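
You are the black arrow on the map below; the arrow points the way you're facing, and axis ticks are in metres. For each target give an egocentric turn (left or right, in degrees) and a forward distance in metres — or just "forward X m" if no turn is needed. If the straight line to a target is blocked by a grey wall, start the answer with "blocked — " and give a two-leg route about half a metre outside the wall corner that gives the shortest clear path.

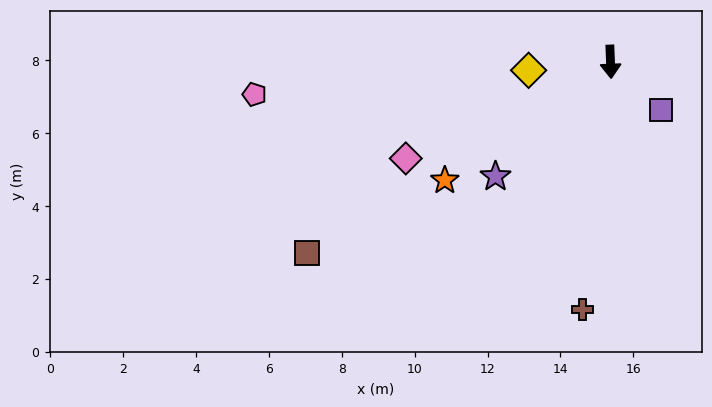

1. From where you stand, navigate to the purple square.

turn left 44°, forward 1.9 m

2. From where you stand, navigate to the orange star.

turn right 57°, forward 5.6 m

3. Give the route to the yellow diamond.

turn right 86°, forward 2.3 m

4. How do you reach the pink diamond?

turn right 67°, forward 6.2 m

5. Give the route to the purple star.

turn right 47°, forward 4.5 m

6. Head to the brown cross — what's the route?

turn right 9°, forward 6.8 m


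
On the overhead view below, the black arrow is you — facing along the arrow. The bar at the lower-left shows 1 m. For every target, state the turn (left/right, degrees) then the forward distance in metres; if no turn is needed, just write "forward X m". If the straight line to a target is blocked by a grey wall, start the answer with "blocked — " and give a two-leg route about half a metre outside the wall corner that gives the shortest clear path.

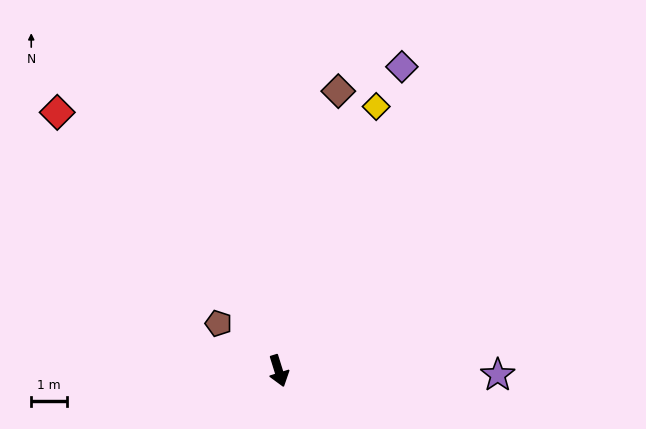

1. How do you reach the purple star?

turn left 72°, forward 6.1 m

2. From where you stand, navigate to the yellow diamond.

turn left 142°, forward 7.9 m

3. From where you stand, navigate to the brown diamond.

turn left 151°, forward 8.0 m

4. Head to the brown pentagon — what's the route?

turn right 146°, forward 2.1 m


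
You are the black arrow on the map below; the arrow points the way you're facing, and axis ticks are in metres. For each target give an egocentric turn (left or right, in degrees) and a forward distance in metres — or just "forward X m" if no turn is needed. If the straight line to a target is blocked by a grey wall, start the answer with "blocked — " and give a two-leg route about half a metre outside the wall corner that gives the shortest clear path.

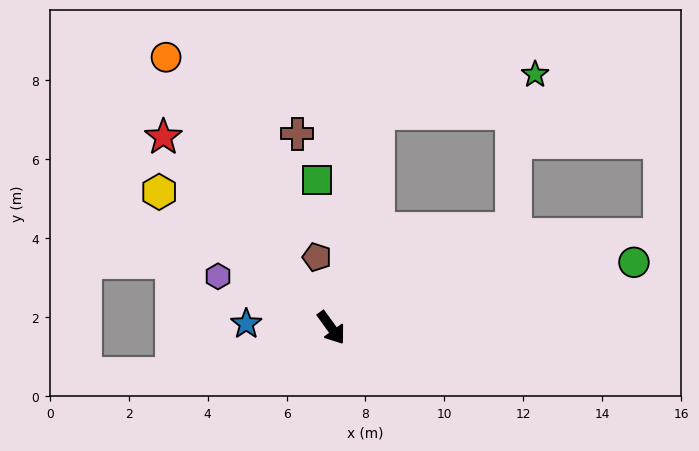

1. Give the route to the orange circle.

turn left 176°, forward 8.0 m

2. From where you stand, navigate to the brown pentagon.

turn left 156°, forward 1.8 m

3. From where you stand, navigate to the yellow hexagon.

turn right 164°, forward 5.6 m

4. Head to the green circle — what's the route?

turn left 66°, forward 7.8 m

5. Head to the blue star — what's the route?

turn right 129°, forward 2.2 m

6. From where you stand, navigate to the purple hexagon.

turn right 150°, forward 3.2 m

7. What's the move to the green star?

blocked — turn left 132°, forward 5.6 m, then turn right 64°, forward 4.1 m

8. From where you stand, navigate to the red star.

turn right 175°, forward 6.4 m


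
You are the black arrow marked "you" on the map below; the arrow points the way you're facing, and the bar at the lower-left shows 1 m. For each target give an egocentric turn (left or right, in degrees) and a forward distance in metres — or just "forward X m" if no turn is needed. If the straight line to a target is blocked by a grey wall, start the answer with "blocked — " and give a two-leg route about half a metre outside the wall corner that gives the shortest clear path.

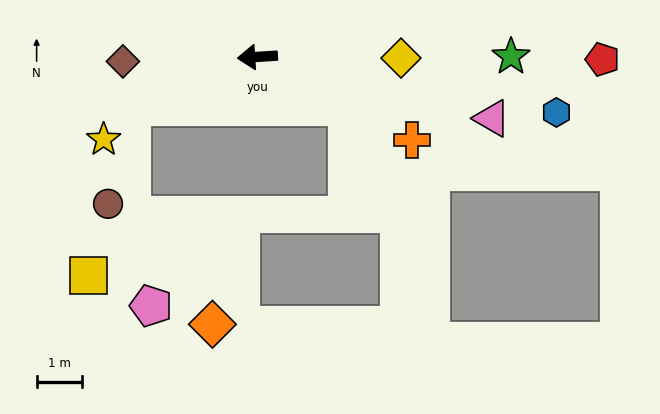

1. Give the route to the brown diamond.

forward 3.0 m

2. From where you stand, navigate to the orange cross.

turn left 148°, forward 3.9 m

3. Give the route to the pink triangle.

turn left 162°, forward 5.4 m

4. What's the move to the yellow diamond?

turn left 176°, forward 3.2 m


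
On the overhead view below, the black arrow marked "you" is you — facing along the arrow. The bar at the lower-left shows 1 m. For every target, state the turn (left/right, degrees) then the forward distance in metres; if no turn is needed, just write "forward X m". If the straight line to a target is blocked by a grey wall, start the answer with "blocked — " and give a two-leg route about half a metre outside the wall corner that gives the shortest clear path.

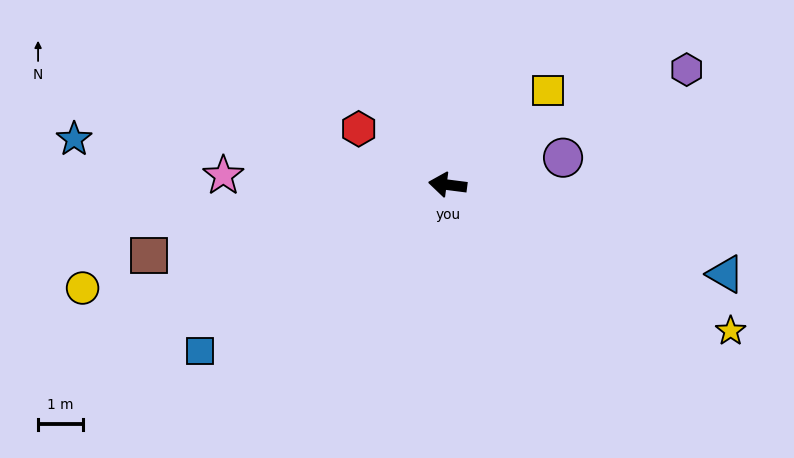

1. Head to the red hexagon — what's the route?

turn right 25°, forward 2.3 m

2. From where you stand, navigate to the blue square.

turn left 41°, forward 6.6 m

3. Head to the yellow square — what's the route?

turn right 130°, forward 3.0 m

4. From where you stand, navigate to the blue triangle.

turn left 169°, forward 6.5 m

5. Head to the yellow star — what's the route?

turn left 160°, forward 7.1 m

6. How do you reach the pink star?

turn left 5°, forward 5.0 m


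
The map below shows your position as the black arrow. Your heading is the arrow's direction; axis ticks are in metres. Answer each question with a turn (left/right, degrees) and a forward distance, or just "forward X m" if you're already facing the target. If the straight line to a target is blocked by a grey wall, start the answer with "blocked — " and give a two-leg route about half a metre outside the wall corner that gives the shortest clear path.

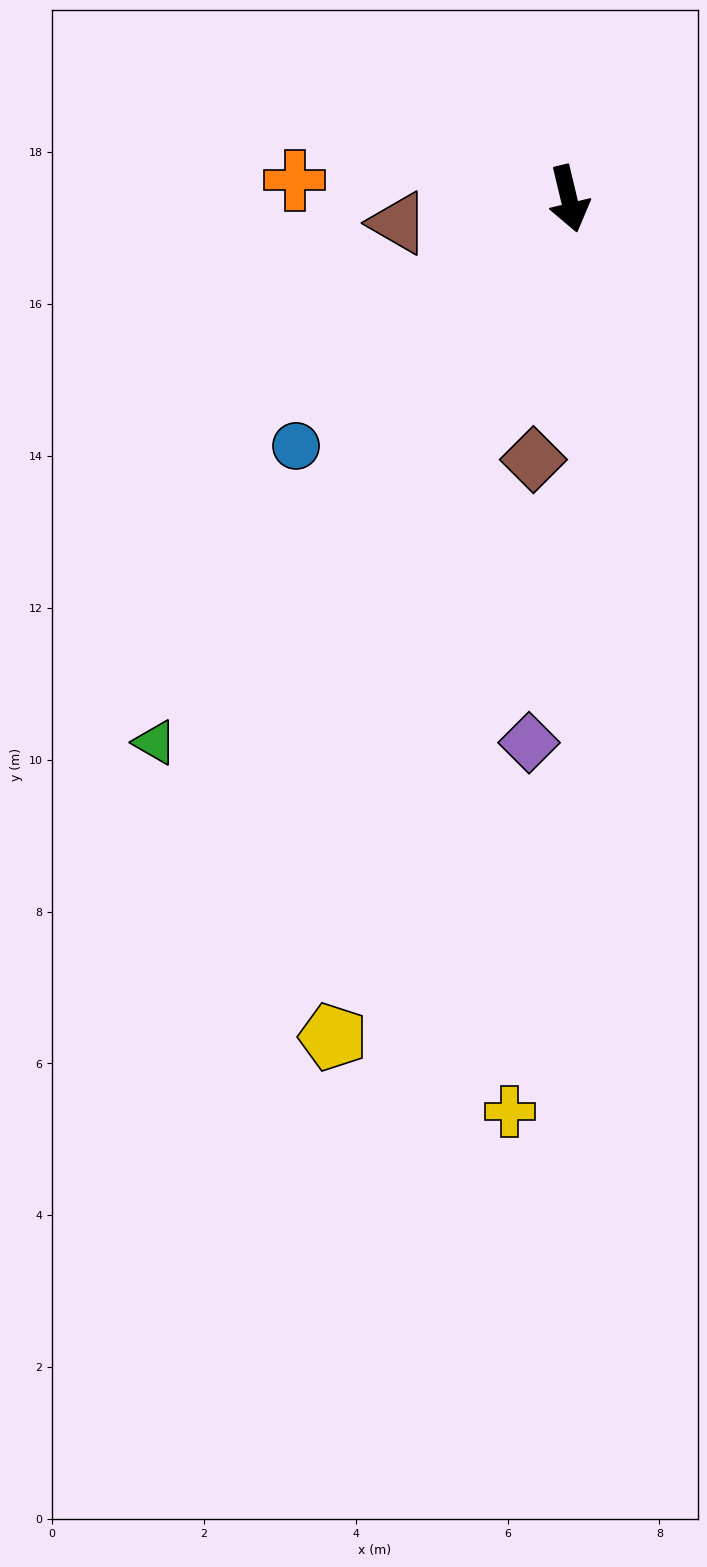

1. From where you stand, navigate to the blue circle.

turn right 61°, forward 4.8 m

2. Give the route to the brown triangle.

turn right 95°, forward 2.3 m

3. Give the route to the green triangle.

turn right 51°, forward 9.0 m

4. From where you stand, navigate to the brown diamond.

turn right 21°, forward 3.5 m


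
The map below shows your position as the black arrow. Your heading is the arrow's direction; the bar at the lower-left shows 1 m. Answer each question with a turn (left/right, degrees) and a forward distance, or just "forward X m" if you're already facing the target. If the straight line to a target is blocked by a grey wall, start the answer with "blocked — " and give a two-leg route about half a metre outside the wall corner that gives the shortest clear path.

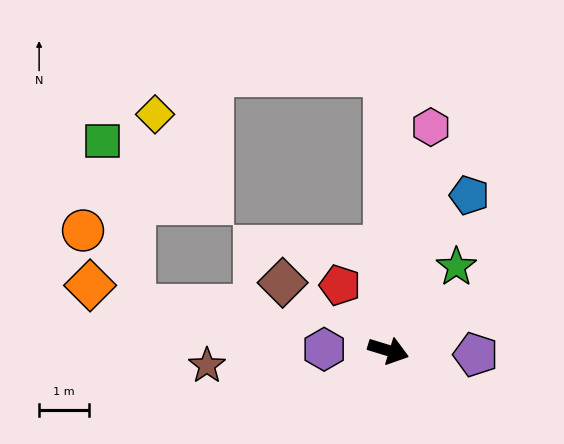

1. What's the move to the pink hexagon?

turn left 96°, forward 4.5 m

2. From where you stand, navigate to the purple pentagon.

turn left 14°, forward 1.7 m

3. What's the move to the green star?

turn left 68°, forward 2.1 m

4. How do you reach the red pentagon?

turn left 144°, forward 1.6 m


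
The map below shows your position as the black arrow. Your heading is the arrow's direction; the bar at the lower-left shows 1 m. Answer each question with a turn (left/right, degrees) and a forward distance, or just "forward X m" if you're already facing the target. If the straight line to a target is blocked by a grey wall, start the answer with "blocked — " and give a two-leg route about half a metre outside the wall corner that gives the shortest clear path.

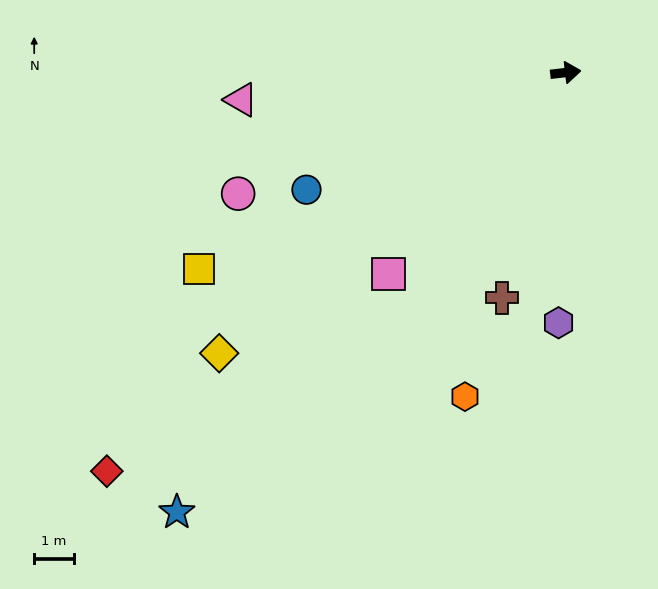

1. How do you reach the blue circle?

turn right 162°, forward 7.2 m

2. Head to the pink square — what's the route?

turn right 138°, forward 6.8 m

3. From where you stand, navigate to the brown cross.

turn right 112°, forward 5.9 m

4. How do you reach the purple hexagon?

turn right 98°, forward 6.3 m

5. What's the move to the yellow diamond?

turn right 148°, forward 11.3 m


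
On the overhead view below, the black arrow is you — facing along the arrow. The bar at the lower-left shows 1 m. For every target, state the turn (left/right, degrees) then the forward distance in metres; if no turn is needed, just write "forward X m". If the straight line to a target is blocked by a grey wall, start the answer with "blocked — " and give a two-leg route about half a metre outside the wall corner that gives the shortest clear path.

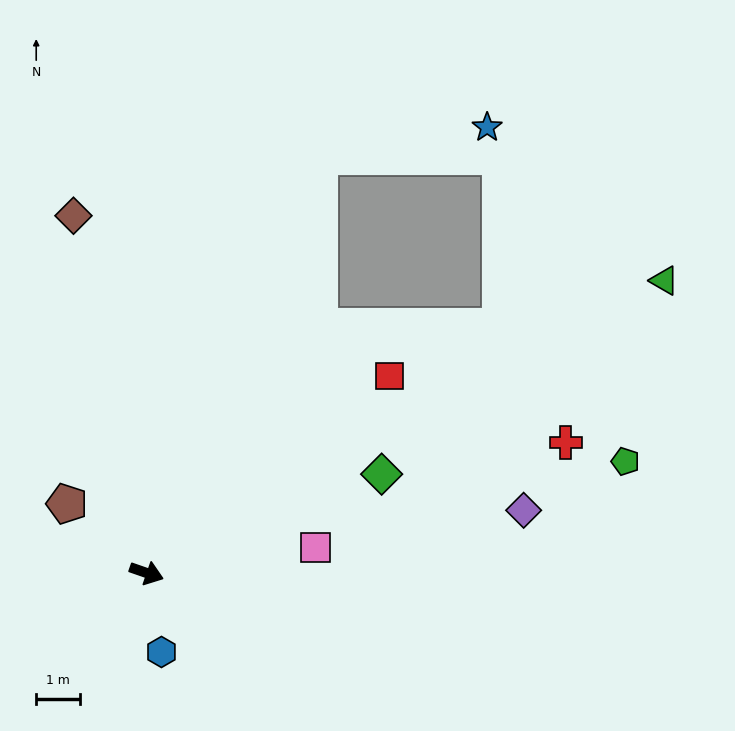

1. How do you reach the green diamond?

turn left 42°, forward 5.8 m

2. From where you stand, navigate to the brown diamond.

turn left 121°, forward 8.3 m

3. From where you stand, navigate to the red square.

turn left 58°, forward 7.1 m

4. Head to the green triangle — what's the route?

turn left 49°, forward 13.5 m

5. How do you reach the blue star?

blocked — turn left 87°, forward 10.3 m, then turn right 58°, forward 3.9 m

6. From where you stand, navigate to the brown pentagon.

turn left 158°, forward 2.4 m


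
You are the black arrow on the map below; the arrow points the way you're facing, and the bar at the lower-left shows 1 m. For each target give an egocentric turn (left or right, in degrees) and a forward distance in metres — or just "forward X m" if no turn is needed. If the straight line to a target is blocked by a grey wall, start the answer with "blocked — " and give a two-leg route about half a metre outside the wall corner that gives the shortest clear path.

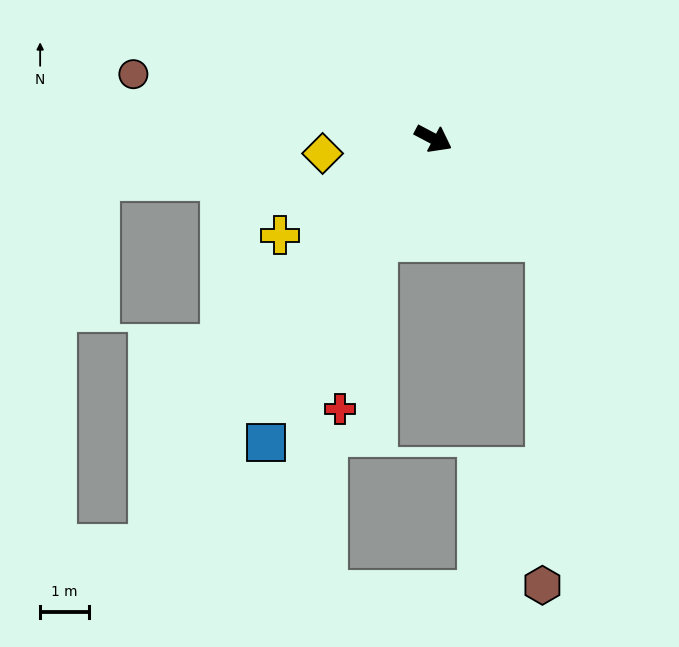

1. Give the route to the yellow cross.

turn right 120°, forward 3.7 m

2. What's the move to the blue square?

turn right 91°, forward 7.1 m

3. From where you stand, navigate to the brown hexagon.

blocked — turn right 15°, forward 3.1 m, then turn right 48°, forward 7.1 m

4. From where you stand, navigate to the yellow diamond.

turn right 145°, forward 2.3 m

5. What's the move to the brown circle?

turn right 164°, forward 6.3 m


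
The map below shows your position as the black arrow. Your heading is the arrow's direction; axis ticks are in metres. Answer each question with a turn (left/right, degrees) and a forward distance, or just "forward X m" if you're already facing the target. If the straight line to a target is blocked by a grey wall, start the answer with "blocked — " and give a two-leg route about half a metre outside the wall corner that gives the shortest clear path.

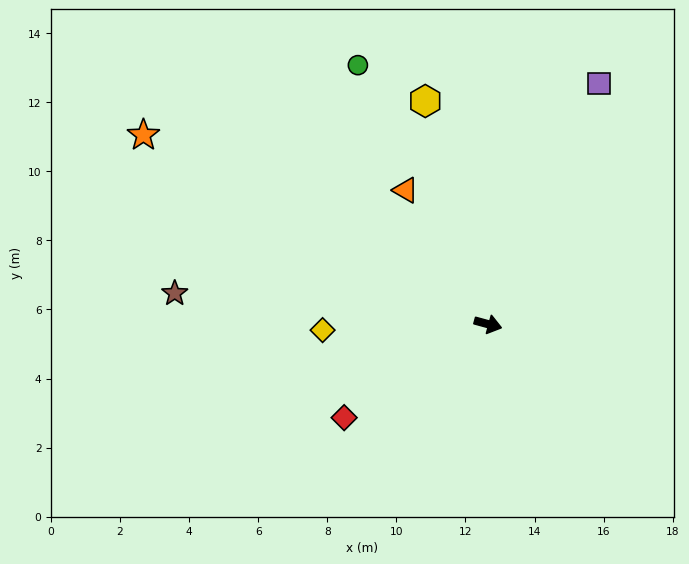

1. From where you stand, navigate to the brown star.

turn right 170°, forward 9.1 m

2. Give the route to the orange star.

turn left 167°, forward 11.4 m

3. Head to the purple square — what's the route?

turn left 81°, forward 7.7 m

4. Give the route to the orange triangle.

turn left 137°, forward 4.6 m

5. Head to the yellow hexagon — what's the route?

turn left 121°, forward 6.7 m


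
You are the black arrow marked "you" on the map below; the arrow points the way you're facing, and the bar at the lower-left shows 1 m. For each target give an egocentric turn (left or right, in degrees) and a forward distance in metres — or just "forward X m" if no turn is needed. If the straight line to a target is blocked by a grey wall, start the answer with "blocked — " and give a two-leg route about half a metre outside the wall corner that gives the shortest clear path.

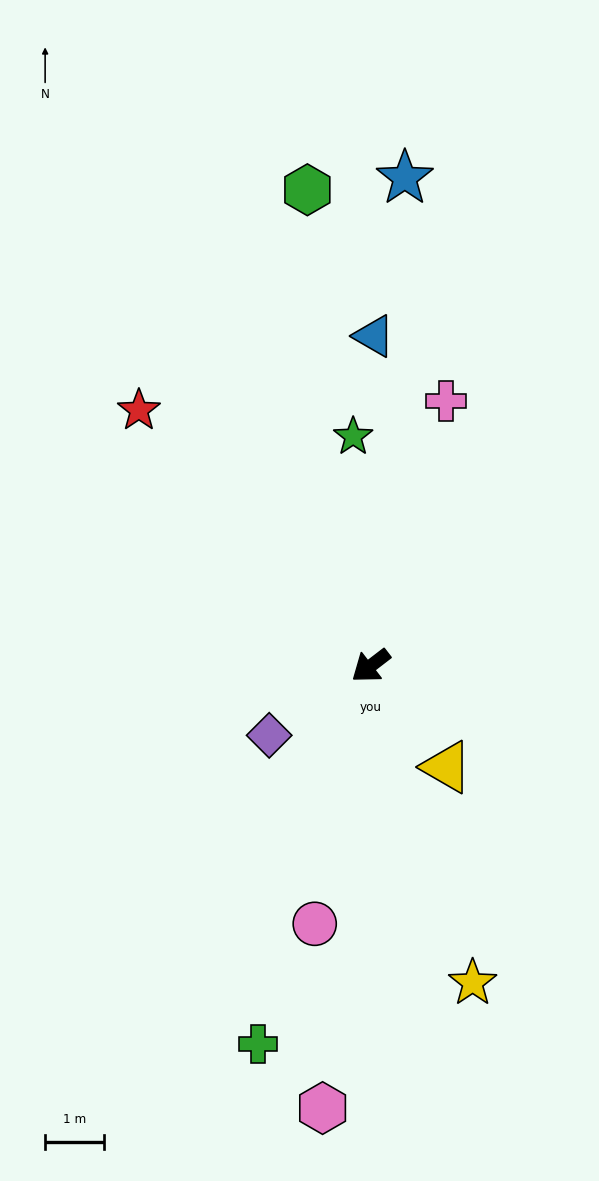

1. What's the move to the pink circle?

turn left 40°, forward 4.5 m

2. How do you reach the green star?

turn right 123°, forward 3.9 m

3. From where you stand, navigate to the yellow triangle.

turn left 89°, forward 2.1 m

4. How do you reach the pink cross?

turn right 143°, forward 4.7 m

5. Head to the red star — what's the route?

turn right 85°, forward 5.8 m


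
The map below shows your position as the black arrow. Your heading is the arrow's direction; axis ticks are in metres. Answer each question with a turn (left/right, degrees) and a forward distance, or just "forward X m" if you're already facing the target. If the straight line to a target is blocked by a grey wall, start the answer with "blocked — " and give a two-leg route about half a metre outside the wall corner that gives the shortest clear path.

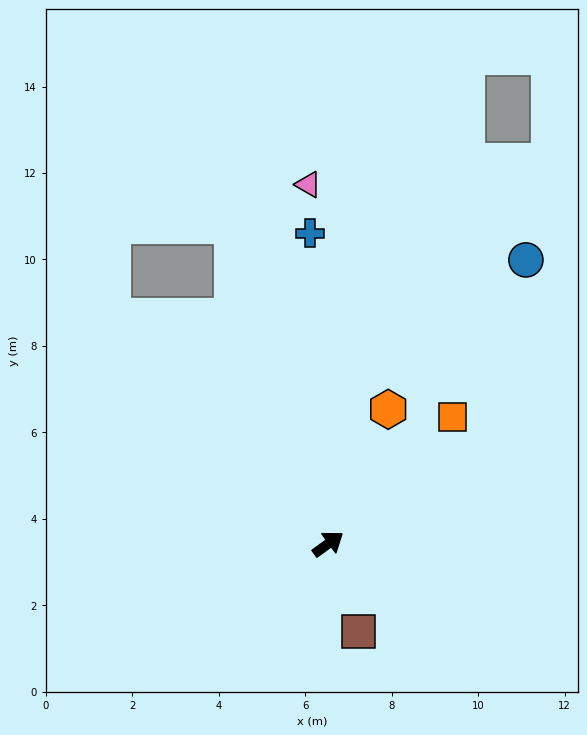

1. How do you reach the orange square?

turn left 10°, forward 4.1 m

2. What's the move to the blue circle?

turn left 19°, forward 8.0 m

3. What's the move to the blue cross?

turn left 57°, forward 7.2 m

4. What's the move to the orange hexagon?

turn left 30°, forward 3.4 m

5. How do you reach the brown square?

turn right 107°, forward 2.1 m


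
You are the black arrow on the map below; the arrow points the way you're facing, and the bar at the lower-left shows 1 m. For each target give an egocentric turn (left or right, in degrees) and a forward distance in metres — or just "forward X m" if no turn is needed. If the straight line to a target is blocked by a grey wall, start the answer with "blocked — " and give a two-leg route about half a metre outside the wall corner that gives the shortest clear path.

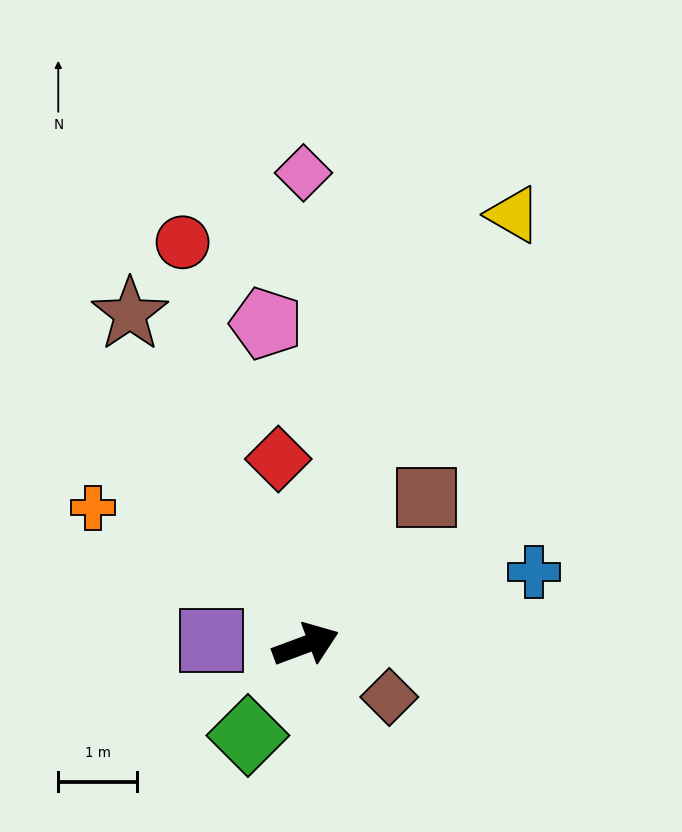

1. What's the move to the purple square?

turn left 157°, forward 1.2 m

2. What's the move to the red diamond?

turn left 78°, forward 2.4 m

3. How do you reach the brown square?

turn left 30°, forward 2.4 m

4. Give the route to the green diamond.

turn right 143°, forward 1.4 m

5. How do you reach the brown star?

turn left 98°, forward 4.7 m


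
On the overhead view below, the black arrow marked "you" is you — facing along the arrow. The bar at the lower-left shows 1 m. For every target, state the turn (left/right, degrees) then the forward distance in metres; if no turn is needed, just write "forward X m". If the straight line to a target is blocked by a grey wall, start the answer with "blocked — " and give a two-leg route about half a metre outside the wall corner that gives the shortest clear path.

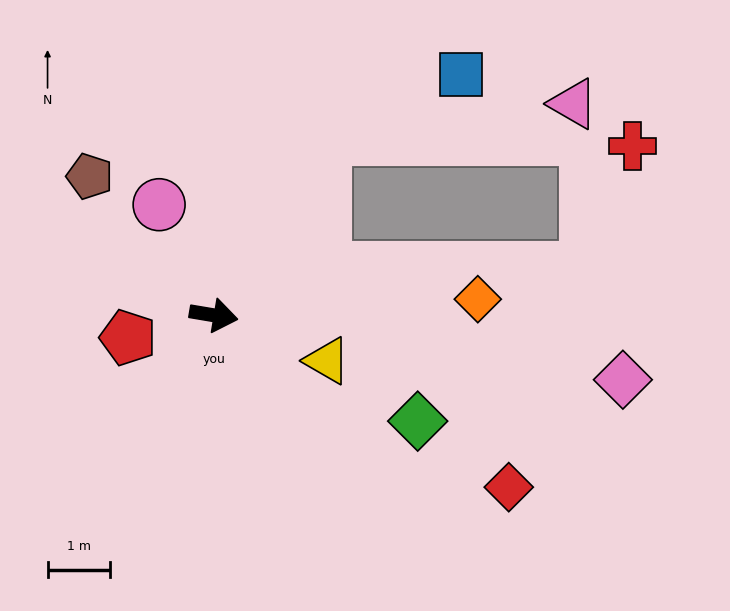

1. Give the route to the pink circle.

turn left 126°, forward 2.0 m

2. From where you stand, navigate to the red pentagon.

turn right 156°, forward 1.4 m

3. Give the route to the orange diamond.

turn left 13°, forward 4.2 m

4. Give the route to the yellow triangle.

turn right 12°, forward 1.9 m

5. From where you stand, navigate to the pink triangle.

blocked — turn left 67°, forward 3.3 m, then turn right 49°, forward 4.0 m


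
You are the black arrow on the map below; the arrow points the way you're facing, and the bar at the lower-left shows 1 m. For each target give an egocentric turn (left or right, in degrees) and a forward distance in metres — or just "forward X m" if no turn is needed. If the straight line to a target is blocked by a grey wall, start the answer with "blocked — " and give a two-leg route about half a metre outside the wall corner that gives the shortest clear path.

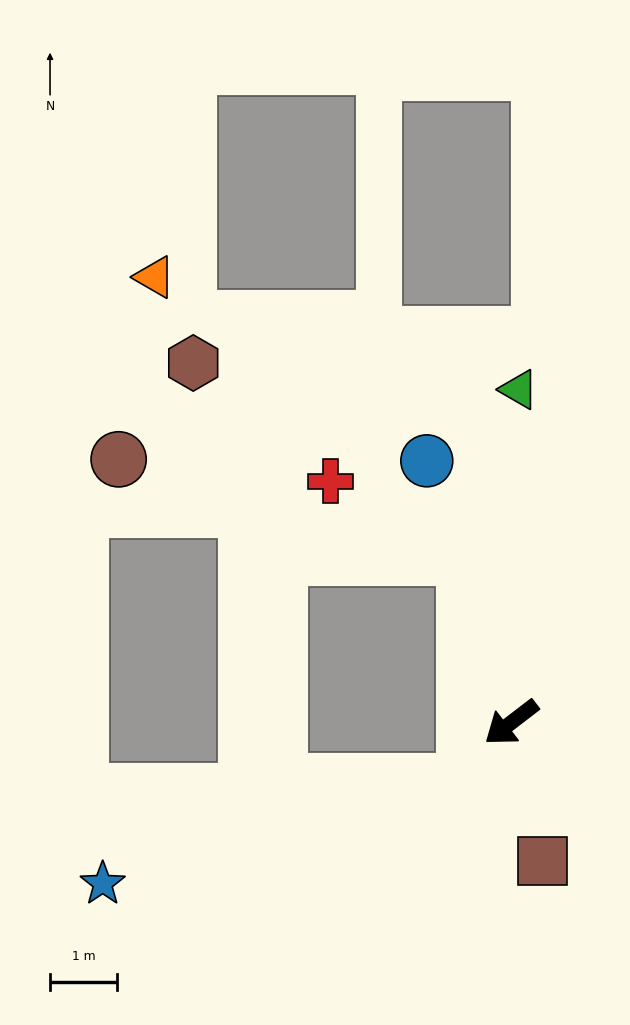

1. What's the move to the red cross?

blocked — turn right 112°, forward 2.6 m, then turn left 45°, forward 2.3 m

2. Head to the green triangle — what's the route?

turn right 129°, forward 5.0 m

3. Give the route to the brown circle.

blocked — turn right 112°, forward 2.6 m, then turn left 59°, forward 5.4 m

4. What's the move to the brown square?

turn left 65°, forward 2.1 m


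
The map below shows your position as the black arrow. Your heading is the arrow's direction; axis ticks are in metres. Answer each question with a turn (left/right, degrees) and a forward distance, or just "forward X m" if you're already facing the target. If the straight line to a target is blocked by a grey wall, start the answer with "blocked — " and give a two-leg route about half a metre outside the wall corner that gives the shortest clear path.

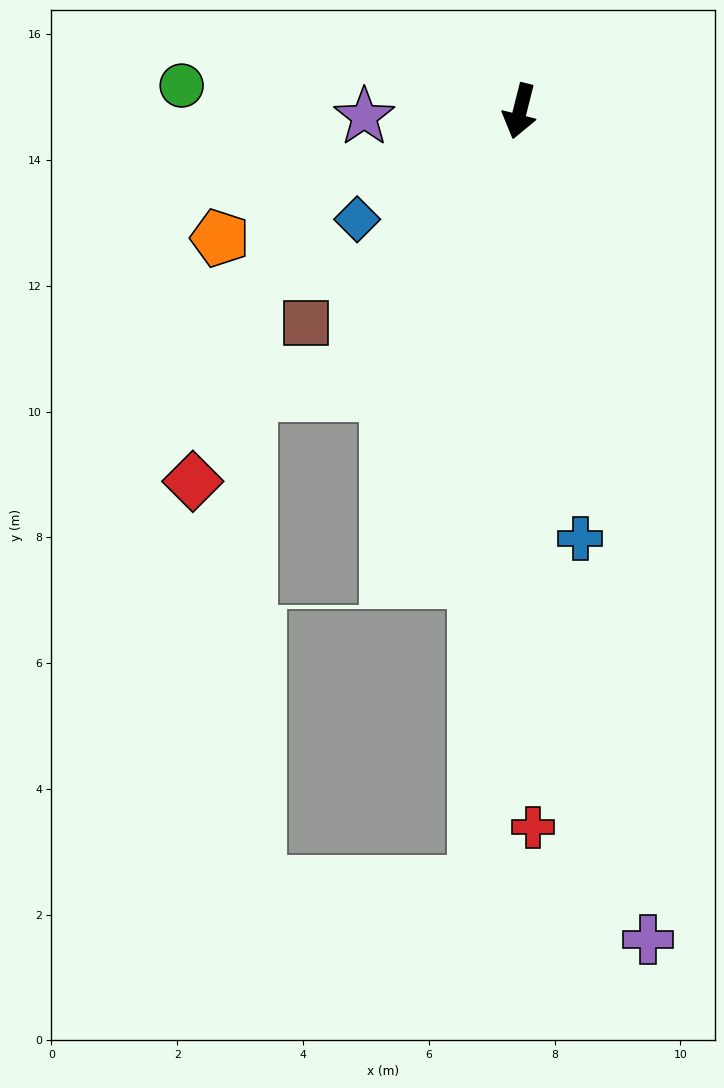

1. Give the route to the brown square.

turn right 31°, forward 4.8 m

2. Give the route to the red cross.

turn left 15°, forward 11.4 m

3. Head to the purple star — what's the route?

turn right 74°, forward 2.5 m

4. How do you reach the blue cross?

turn left 22°, forward 6.9 m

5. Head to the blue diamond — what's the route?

turn right 42°, forward 3.1 m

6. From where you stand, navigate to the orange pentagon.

turn right 53°, forward 5.2 m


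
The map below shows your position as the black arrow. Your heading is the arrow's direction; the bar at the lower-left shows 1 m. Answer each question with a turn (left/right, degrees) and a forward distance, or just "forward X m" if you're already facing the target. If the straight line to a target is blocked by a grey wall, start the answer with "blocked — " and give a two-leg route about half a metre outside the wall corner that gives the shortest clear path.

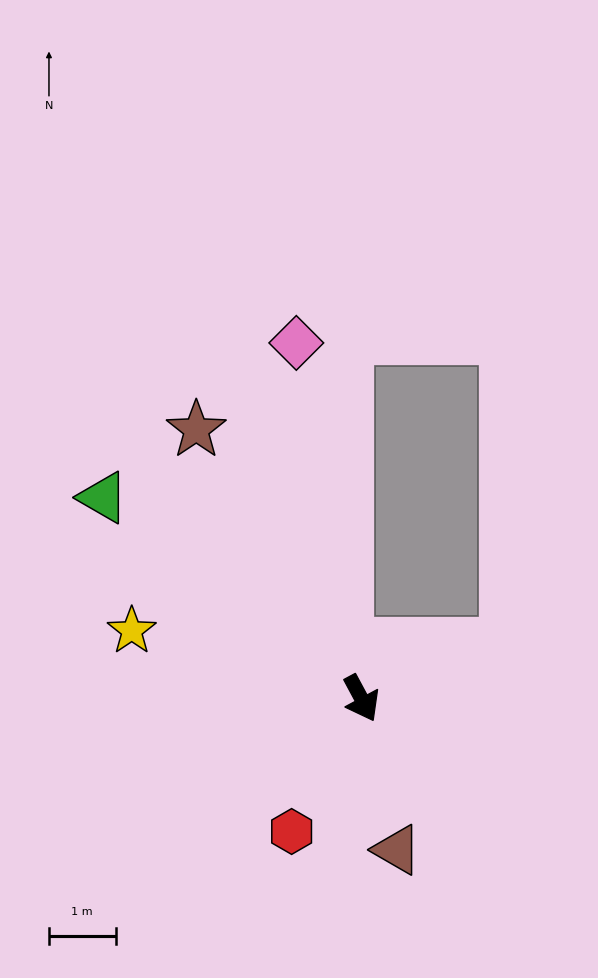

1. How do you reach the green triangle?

turn right 156°, forward 4.9 m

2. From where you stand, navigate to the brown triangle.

turn right 15°, forward 2.3 m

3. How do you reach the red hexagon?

turn right 56°, forward 2.3 m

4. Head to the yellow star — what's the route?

turn right 135°, forward 3.6 m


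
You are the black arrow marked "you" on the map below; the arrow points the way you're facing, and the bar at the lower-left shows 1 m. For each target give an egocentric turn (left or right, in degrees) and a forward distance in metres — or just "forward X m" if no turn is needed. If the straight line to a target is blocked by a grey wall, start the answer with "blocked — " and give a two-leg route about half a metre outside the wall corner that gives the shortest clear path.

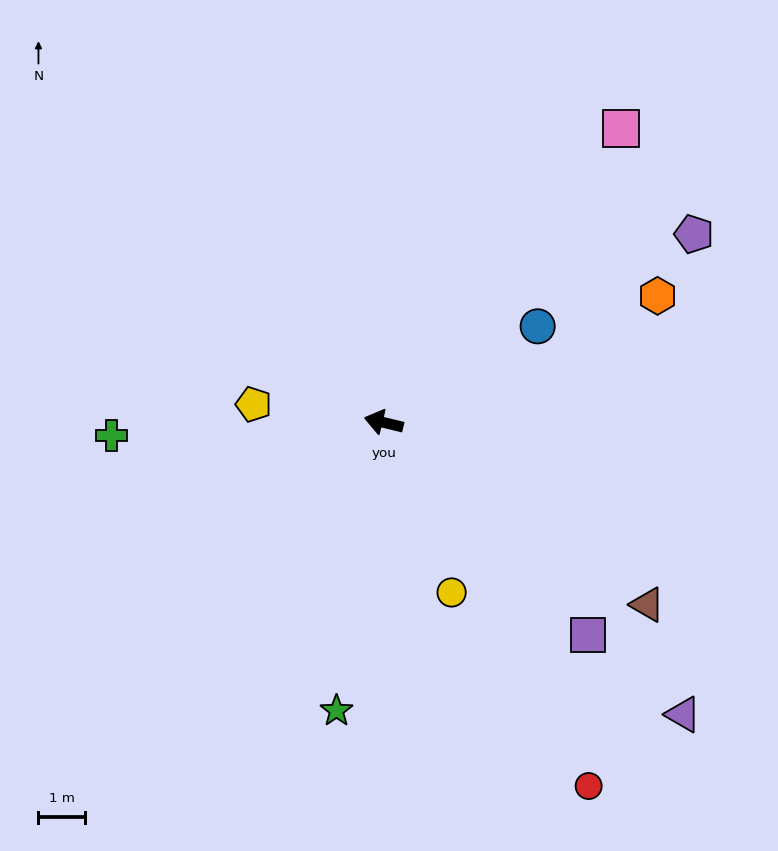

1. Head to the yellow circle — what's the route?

turn left 125°, forward 4.0 m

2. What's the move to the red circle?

turn left 133°, forward 9.1 m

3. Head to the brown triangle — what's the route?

turn left 159°, forward 6.9 m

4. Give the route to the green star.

turn left 94°, forward 6.3 m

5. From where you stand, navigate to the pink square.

turn right 115°, forward 8.2 m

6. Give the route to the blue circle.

turn right 134°, forward 3.9 m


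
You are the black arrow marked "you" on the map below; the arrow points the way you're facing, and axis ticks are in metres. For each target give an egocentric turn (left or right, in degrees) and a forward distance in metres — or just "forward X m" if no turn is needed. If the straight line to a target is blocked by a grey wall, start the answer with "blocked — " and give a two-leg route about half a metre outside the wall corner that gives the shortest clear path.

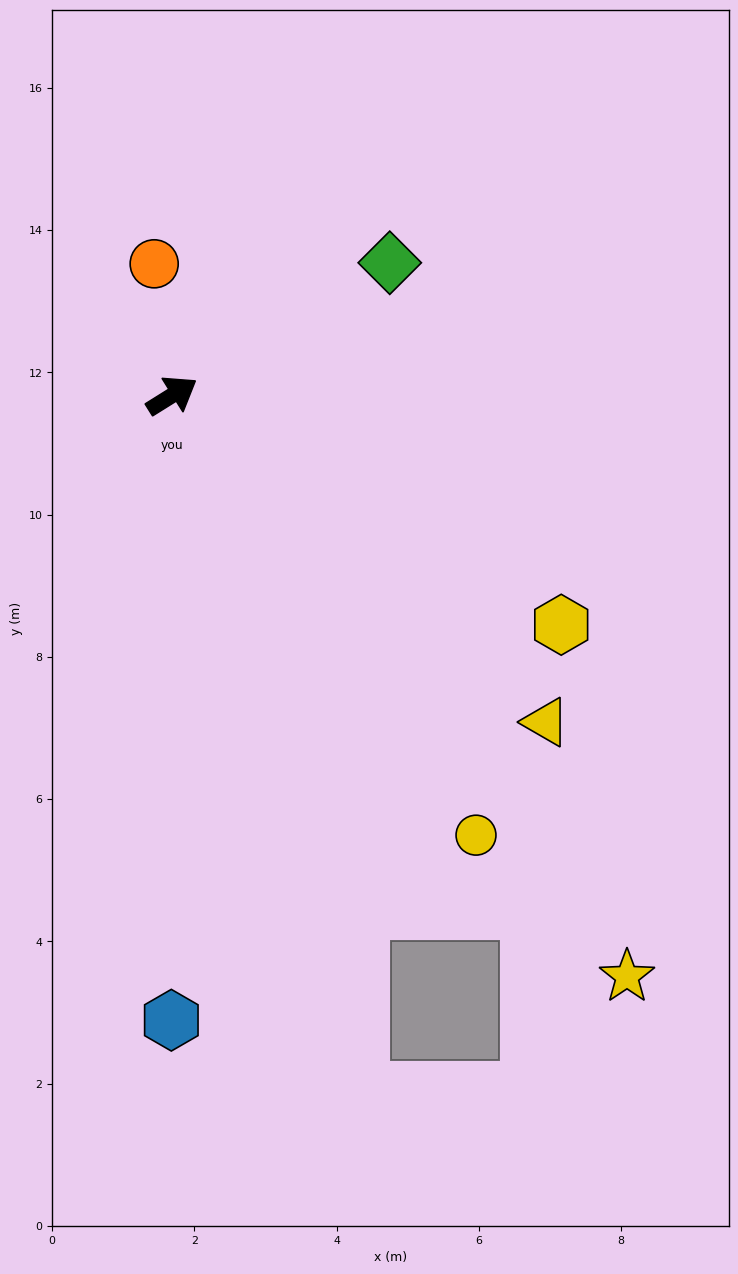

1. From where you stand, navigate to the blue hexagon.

turn right 122°, forward 8.8 m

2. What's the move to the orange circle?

turn left 66°, forward 1.9 m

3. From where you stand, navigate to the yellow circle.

turn right 87°, forward 7.5 m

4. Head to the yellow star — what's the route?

turn right 84°, forward 10.4 m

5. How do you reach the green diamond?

forward 3.6 m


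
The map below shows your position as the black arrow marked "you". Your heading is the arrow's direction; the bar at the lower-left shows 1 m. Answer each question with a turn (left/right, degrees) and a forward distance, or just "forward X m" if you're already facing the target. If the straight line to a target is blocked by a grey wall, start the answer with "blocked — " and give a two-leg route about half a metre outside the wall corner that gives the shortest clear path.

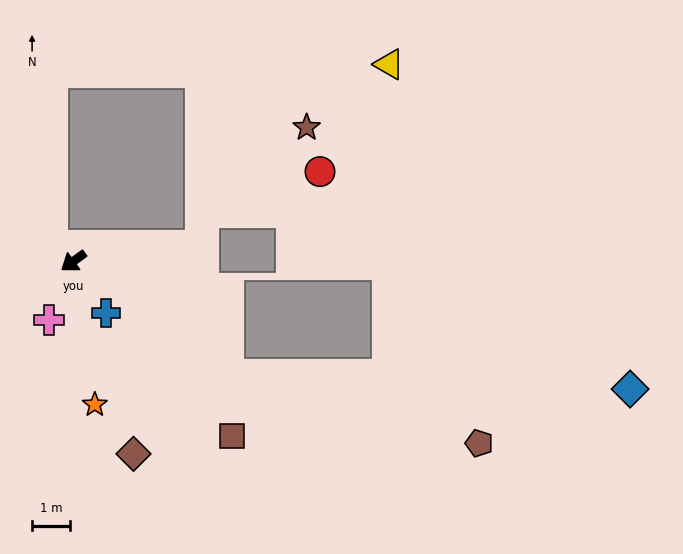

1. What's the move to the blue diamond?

blocked — turn left 107°, forward 5.1 m, then turn left 35°, forward 10.6 m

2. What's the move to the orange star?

turn left 62°, forward 3.8 m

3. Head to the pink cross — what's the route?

turn left 32°, forward 1.7 m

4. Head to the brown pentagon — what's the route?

blocked — turn left 107°, forward 5.1 m, then turn left 22°, forward 6.9 m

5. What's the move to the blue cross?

turn left 86°, forward 1.6 m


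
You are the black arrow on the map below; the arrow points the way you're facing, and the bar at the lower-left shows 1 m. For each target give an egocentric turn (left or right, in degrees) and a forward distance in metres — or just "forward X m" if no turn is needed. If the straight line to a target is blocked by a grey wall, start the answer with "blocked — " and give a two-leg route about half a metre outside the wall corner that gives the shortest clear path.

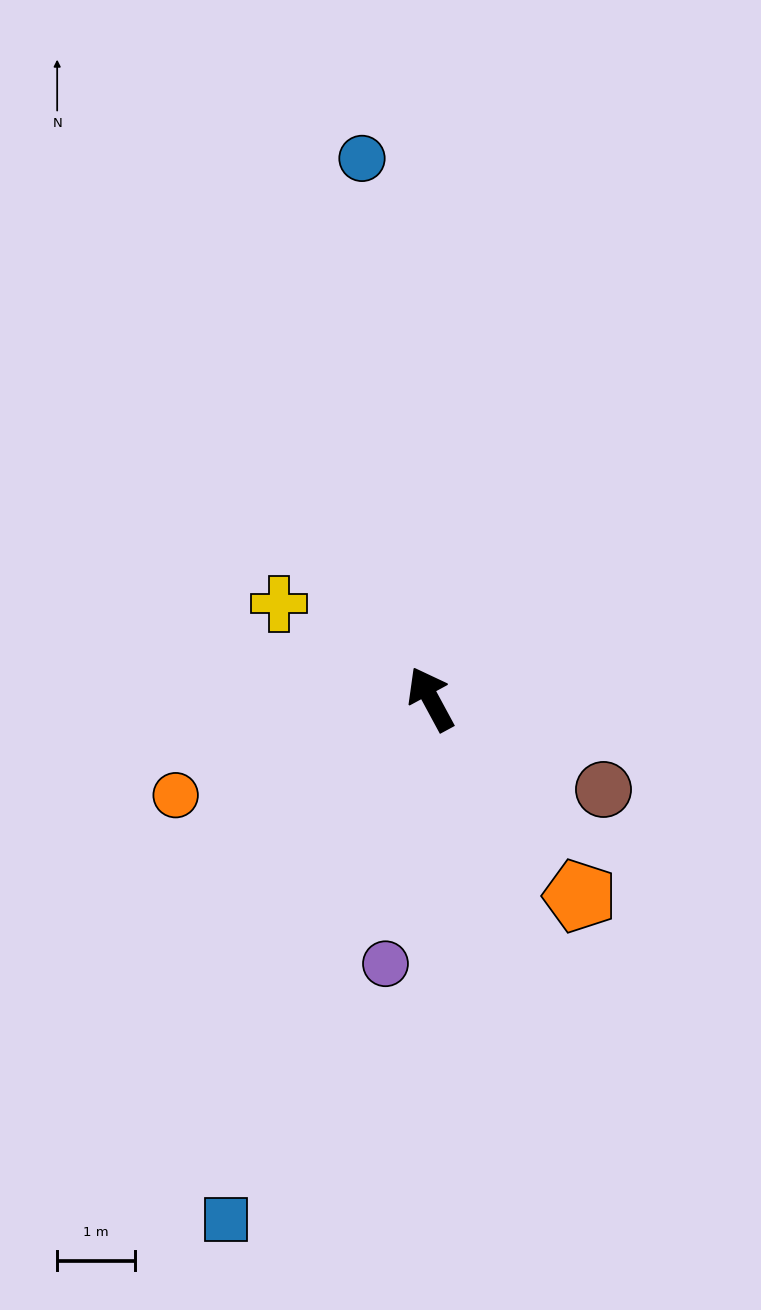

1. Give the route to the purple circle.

turn left 142°, forward 3.5 m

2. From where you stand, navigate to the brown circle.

turn right 146°, forward 2.5 m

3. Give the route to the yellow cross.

turn left 30°, forward 2.3 m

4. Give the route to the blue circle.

turn right 21°, forward 7.0 m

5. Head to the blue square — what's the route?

turn left 130°, forward 7.2 m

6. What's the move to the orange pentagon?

turn right 171°, forward 3.2 m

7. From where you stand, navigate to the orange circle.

turn left 82°, forward 3.5 m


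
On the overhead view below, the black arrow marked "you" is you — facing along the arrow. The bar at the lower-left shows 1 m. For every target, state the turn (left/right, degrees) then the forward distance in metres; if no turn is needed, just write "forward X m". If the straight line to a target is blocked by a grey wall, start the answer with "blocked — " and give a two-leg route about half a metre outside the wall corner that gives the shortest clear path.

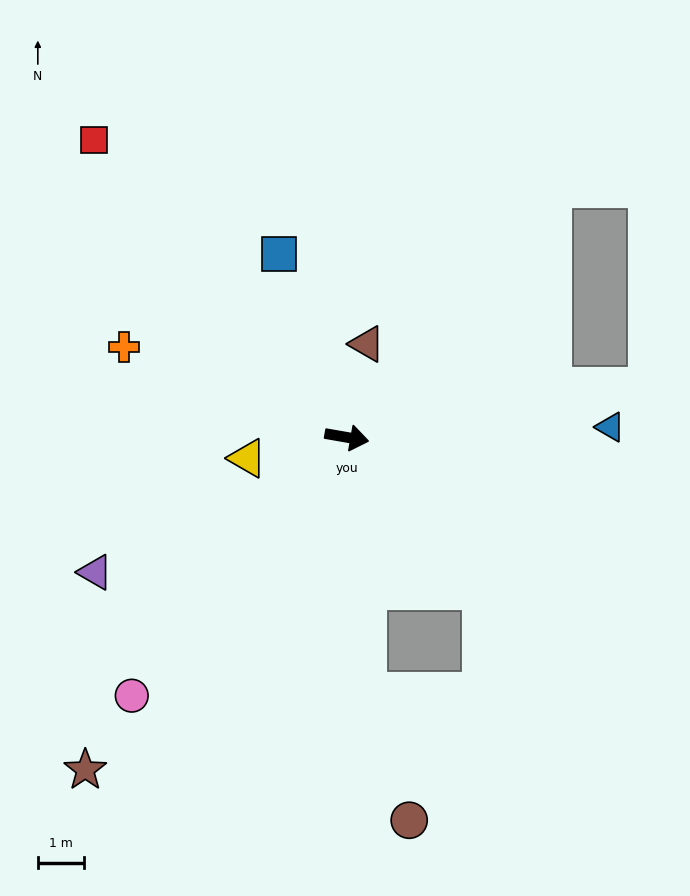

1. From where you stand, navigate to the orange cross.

turn left 168°, forward 5.2 m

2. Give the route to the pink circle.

turn right 120°, forward 7.2 m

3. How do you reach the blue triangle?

turn left 12°, forward 5.7 m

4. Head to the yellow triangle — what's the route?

turn right 158°, forward 2.2 m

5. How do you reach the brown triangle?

turn left 88°, forward 2.1 m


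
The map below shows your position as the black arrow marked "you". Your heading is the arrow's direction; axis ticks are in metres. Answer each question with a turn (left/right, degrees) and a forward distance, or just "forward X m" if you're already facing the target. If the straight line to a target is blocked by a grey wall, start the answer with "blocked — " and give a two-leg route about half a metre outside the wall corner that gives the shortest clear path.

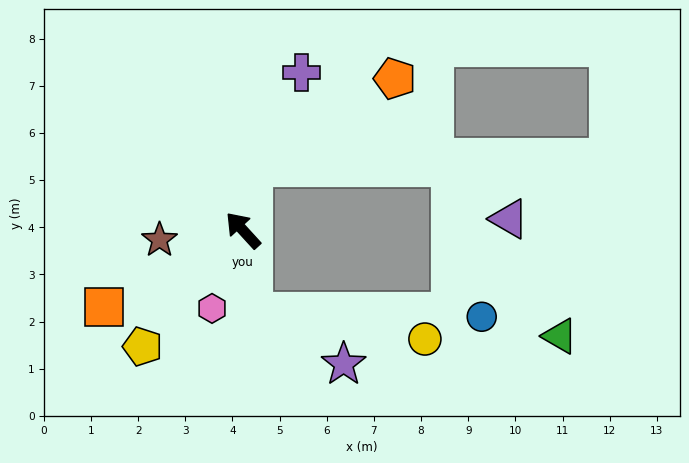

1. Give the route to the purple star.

blocked — turn left 145°, forward 1.8 m, then turn left 53°, forward 2.2 m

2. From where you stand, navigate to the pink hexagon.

turn left 116°, forward 1.8 m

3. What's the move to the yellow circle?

blocked — turn left 145°, forward 1.8 m, then turn left 74°, forward 3.7 m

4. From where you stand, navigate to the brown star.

turn left 54°, forward 1.8 m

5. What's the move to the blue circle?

blocked — turn left 145°, forward 1.8 m, then turn left 82°, forward 4.9 m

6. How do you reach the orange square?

turn left 76°, forward 3.4 m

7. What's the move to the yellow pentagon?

turn left 97°, forward 3.3 m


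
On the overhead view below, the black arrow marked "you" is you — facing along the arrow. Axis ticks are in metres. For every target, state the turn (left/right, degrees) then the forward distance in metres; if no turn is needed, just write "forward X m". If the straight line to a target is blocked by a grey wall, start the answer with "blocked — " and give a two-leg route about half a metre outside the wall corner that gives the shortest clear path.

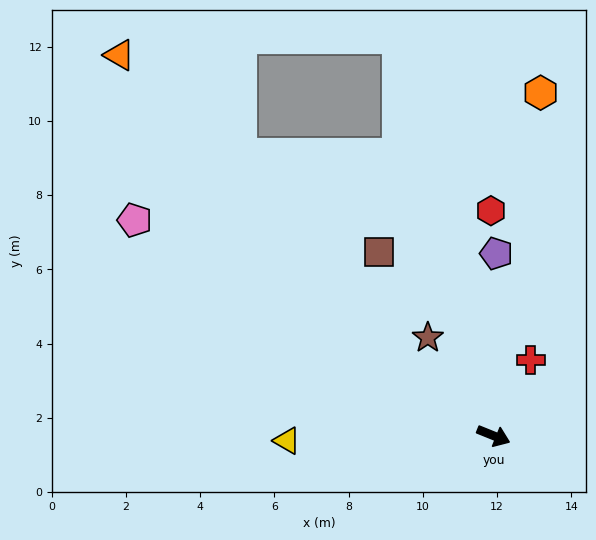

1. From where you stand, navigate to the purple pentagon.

turn left 111°, forward 4.9 m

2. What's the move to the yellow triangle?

turn right 157°, forward 5.6 m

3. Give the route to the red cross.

turn left 86°, forward 2.3 m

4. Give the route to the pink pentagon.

turn left 171°, forward 11.3 m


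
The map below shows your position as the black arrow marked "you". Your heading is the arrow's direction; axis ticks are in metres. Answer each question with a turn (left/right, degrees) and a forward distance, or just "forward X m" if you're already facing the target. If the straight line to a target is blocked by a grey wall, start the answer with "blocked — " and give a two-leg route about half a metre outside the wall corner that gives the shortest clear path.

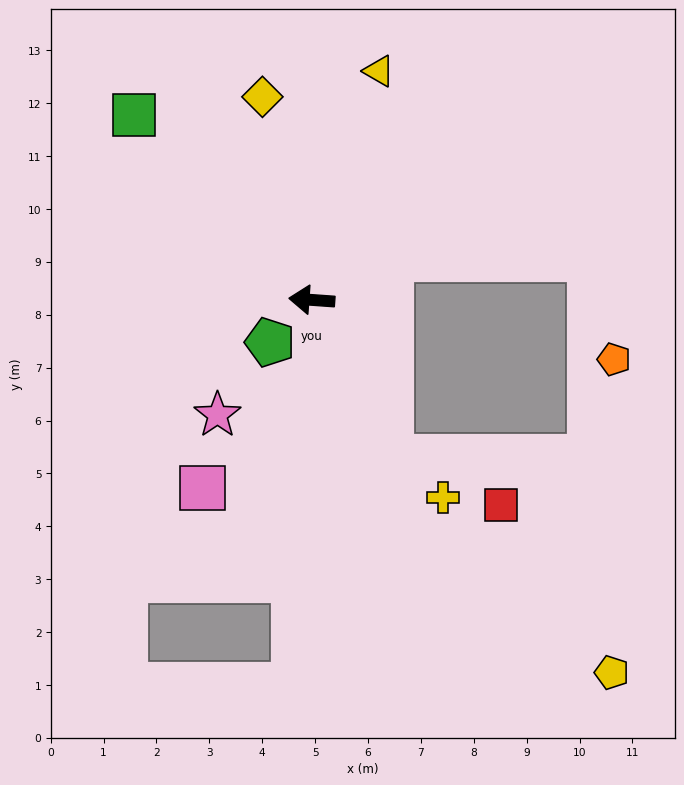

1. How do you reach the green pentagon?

turn left 49°, forward 1.1 m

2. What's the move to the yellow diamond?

turn right 72°, forward 4.0 m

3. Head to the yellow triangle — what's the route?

turn right 102°, forward 4.5 m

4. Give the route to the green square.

turn right 42°, forward 4.9 m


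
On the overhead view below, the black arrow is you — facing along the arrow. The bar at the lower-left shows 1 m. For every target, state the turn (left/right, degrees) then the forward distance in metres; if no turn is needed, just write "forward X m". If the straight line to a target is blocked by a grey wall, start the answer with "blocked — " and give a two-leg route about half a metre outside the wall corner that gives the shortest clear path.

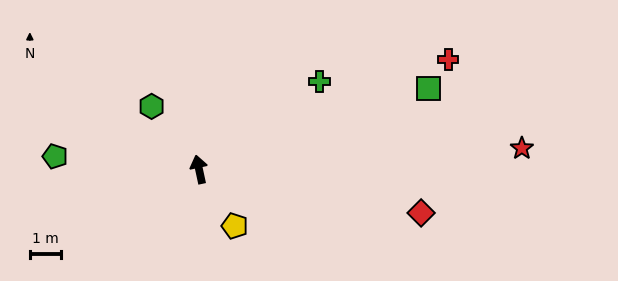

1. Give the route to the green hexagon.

turn left 25°, forward 2.5 m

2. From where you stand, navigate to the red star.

turn right 98°, forward 10.3 m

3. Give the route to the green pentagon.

turn left 73°, forward 4.6 m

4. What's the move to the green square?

turn right 83°, forward 7.8 m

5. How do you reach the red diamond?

turn right 113°, forward 7.2 m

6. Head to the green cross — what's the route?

turn right 66°, forward 4.8 m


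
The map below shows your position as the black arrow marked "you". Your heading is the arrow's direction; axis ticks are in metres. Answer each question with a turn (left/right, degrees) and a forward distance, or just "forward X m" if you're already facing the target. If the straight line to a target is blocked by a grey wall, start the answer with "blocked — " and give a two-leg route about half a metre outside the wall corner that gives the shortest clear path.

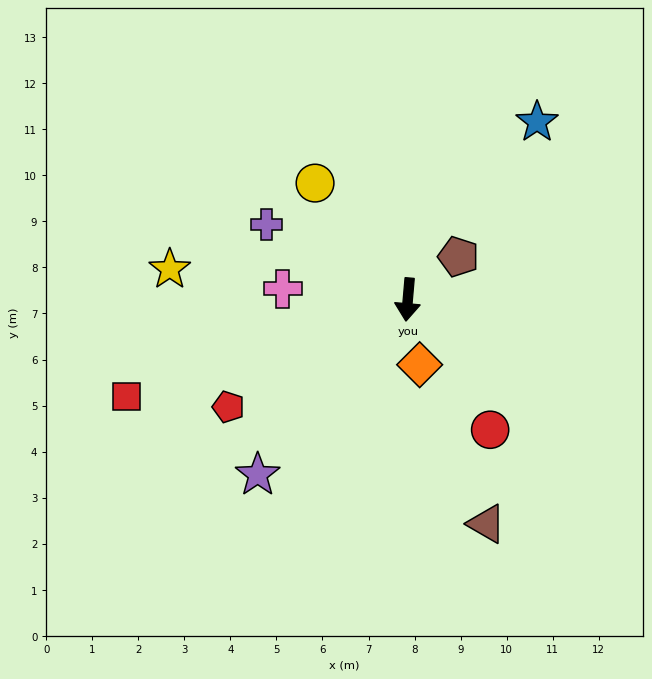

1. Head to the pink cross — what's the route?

turn right 90°, forward 2.7 m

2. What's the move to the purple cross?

turn right 113°, forward 3.5 m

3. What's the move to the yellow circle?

turn right 137°, forward 3.2 m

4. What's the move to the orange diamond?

turn left 15°, forward 1.4 m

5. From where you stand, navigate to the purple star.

turn right 36°, forward 5.0 m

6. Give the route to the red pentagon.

turn right 54°, forward 4.5 m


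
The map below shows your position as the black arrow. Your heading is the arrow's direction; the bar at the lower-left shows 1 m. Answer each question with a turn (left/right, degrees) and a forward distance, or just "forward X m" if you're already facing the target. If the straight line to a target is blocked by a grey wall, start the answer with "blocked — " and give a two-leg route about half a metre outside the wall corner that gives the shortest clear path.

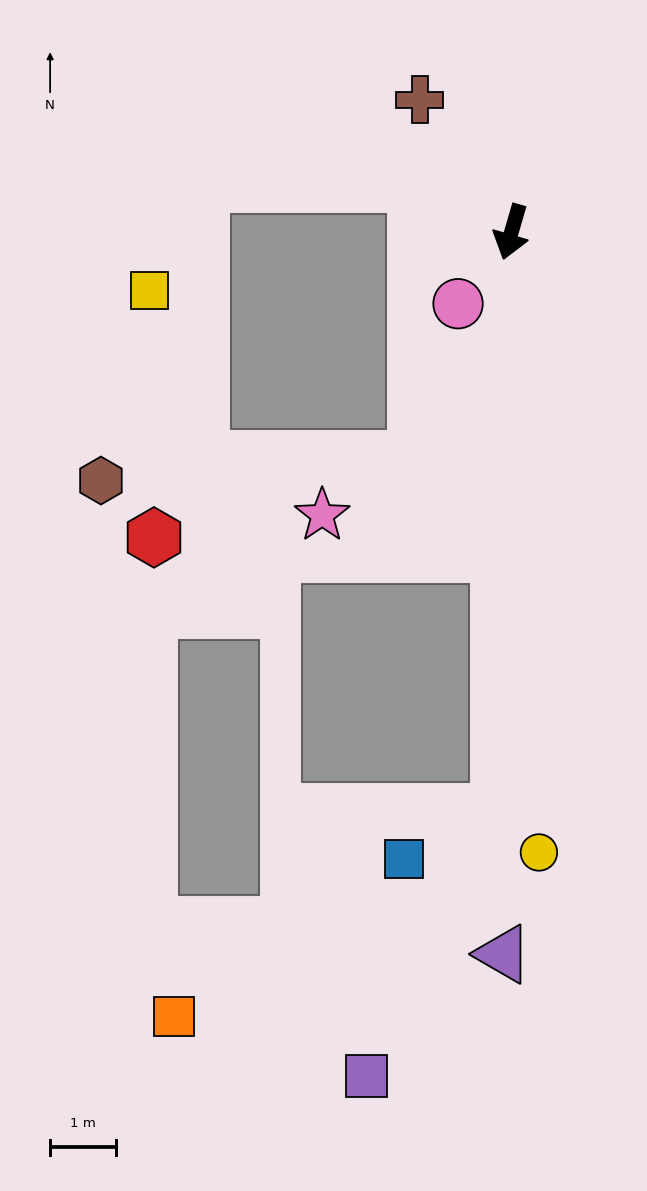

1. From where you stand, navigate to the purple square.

blocked — turn left 15°, forward 8.8 m, then turn right 25°, forward 4.5 m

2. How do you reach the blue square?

blocked — turn left 15°, forward 8.8 m, then turn right 62°, forward 1.6 m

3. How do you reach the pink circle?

turn right 20°, forward 1.4 m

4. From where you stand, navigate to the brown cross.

turn right 129°, forward 2.4 m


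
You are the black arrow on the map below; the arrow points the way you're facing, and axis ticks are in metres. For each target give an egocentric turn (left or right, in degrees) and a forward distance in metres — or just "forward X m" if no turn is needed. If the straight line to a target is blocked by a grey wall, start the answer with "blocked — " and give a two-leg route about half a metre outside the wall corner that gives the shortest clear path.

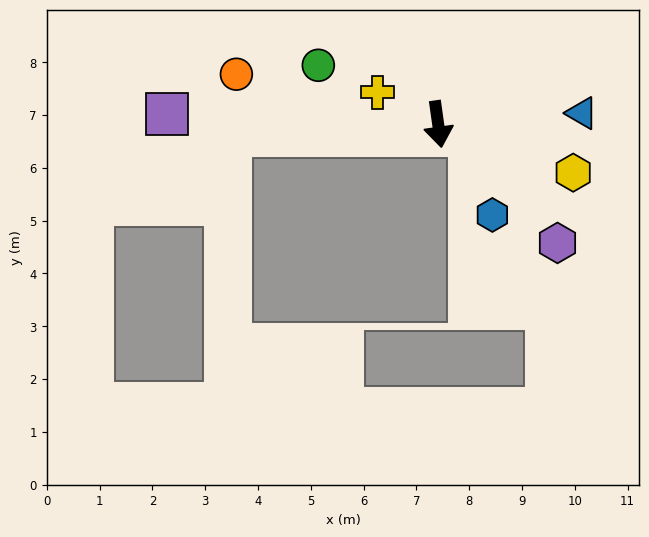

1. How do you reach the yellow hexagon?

turn left 62°, forward 2.7 m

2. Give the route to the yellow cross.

turn right 126°, forward 1.3 m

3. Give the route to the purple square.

turn right 100°, forward 5.1 m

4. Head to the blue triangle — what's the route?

turn left 86°, forward 2.7 m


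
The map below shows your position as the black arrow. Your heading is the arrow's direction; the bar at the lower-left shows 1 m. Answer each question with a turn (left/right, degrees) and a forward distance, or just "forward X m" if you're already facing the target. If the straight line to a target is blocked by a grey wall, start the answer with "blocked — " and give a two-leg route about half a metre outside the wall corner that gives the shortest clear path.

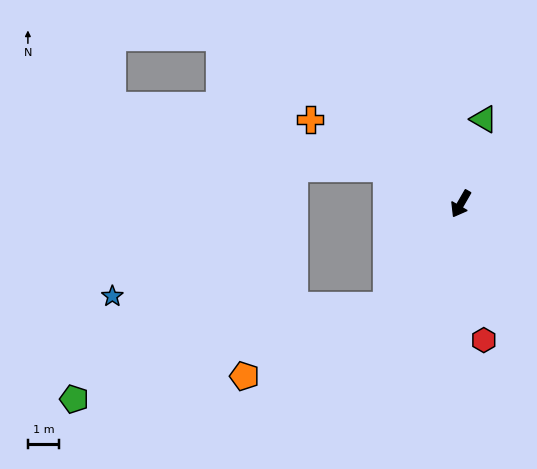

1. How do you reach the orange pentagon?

blocked — turn right 6°, forward 4.0 m, then turn right 28°, forward 5.0 m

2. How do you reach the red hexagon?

turn left 40°, forward 4.4 m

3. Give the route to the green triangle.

turn right 165°, forward 2.8 m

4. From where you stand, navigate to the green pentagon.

blocked — turn right 6°, forward 4.0 m, then turn right 37°, forward 10.3 m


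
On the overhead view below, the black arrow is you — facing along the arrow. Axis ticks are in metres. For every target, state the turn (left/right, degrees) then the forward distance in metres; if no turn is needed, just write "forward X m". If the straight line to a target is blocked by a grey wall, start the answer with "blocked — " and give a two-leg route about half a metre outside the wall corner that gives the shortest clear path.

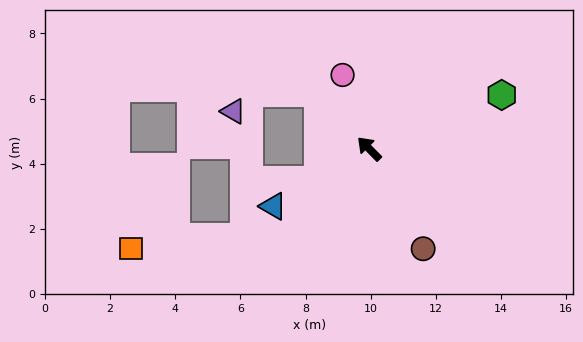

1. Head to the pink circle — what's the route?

turn right 25°, forward 2.4 m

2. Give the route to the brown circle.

turn left 164°, forward 3.5 m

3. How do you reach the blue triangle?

turn left 76°, forward 3.4 m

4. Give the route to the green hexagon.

turn right 113°, forward 4.4 m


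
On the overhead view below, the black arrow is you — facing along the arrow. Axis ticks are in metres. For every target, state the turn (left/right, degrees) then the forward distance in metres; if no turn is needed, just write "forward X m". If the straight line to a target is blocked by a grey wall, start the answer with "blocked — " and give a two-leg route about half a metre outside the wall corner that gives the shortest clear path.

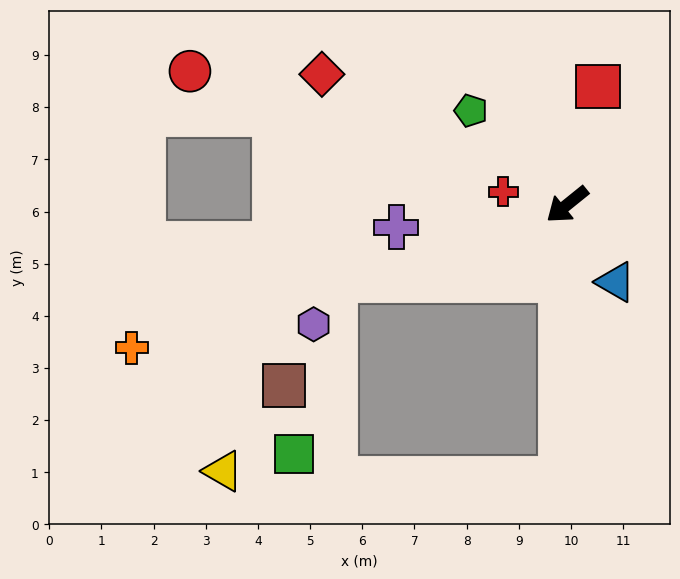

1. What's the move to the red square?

turn right 144°, forward 2.3 m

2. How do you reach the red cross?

turn right 50°, forward 1.3 m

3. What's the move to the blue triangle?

turn left 83°, forward 1.8 m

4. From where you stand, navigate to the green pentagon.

turn right 83°, forward 2.6 m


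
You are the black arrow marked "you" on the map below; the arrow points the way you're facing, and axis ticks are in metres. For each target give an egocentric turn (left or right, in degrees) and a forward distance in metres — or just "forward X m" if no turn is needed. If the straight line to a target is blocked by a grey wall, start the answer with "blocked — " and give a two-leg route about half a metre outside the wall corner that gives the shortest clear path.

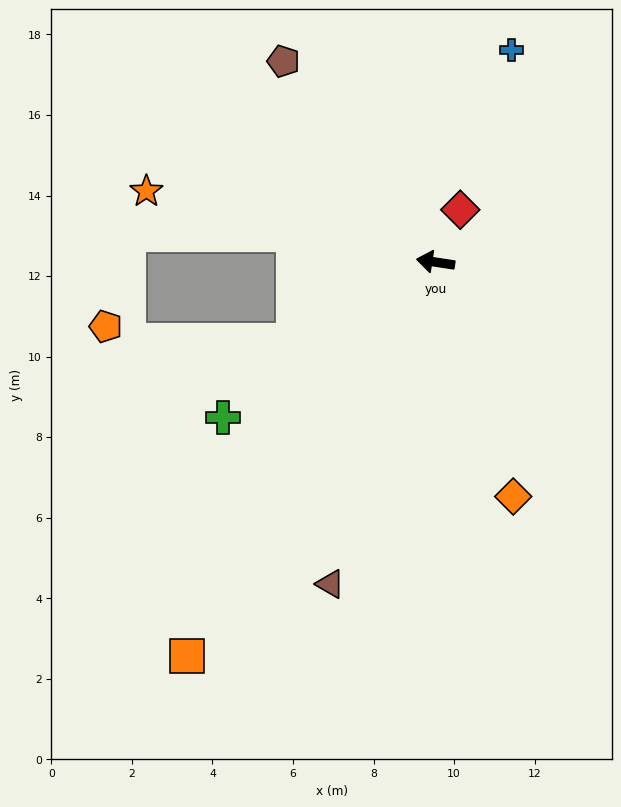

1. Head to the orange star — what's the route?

turn right 5°, forward 7.4 m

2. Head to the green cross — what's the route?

turn left 45°, forward 6.5 m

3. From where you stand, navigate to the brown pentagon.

turn right 44°, forward 6.3 m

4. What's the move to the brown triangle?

turn left 81°, forward 8.4 m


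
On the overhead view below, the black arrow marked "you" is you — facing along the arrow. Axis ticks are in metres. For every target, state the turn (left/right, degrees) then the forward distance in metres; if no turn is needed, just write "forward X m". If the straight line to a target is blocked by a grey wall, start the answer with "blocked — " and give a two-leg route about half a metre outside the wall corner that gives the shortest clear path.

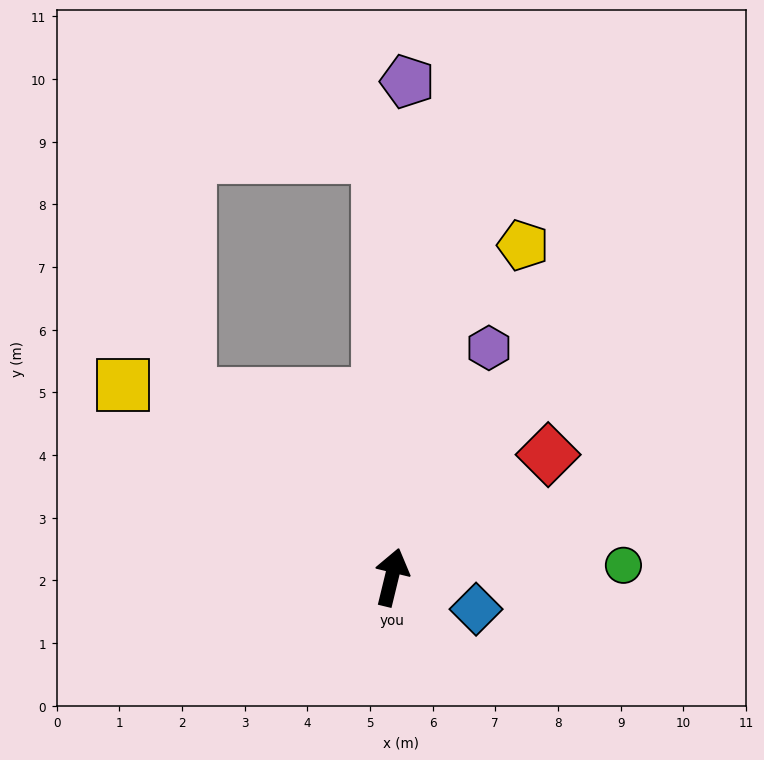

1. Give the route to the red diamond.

turn right 38°, forward 3.2 m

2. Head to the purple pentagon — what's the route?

turn left 12°, forward 7.9 m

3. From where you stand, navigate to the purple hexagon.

turn right 9°, forward 4.0 m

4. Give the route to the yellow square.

turn left 68°, forward 5.3 m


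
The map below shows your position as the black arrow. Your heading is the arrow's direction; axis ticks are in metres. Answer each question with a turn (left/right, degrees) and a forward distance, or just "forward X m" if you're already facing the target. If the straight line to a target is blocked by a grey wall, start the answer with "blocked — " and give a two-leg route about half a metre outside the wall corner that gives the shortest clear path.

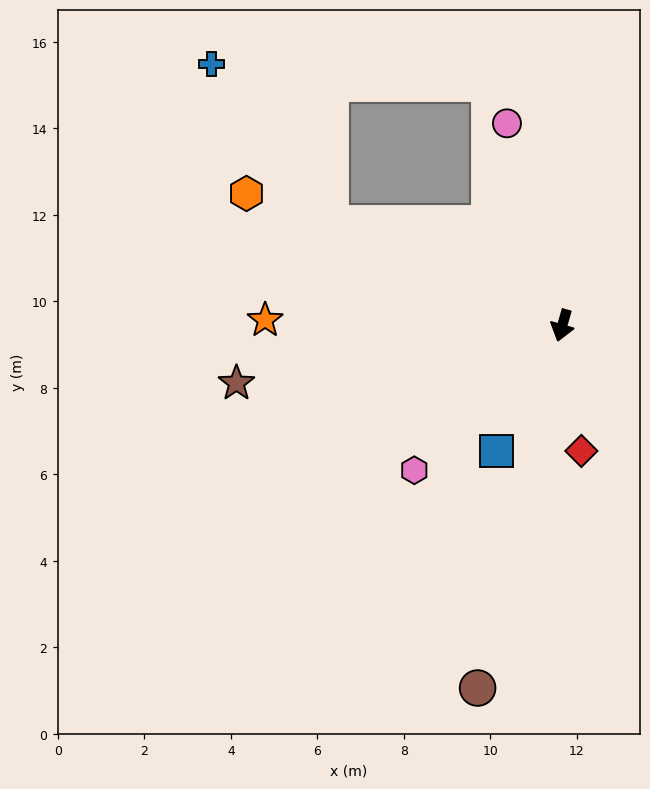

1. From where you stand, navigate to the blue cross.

blocked — turn right 98°, forward 5.8 m, then turn right 29°, forward 4.6 m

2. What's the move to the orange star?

turn right 75°, forward 6.9 m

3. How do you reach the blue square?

turn right 12°, forward 3.3 m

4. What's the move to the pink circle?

turn right 149°, forward 4.8 m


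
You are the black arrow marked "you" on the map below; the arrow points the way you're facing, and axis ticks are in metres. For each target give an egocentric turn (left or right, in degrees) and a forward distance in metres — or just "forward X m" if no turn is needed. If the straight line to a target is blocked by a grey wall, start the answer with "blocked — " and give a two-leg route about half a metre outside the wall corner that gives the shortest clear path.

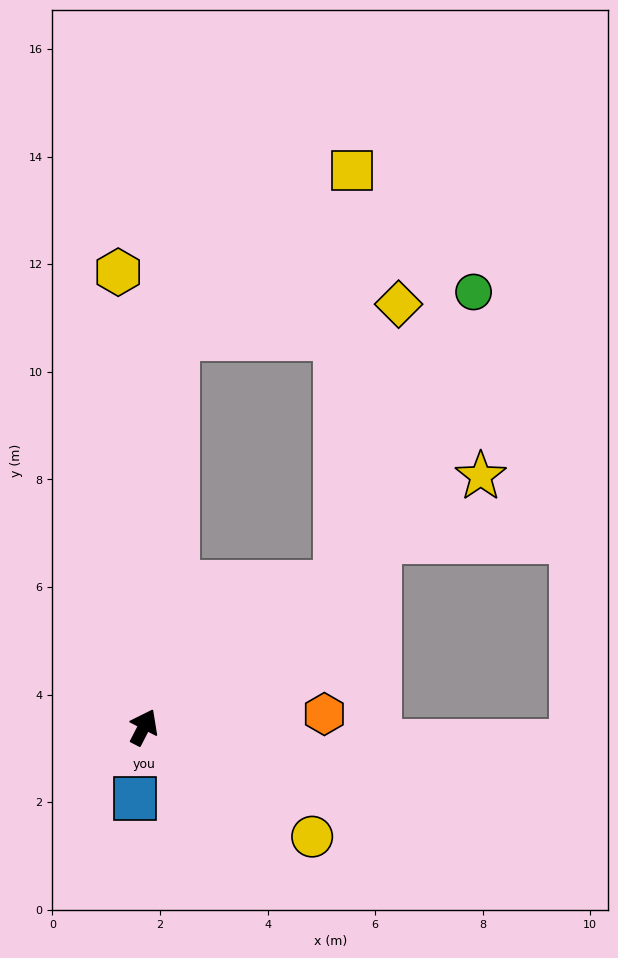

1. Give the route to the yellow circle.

turn right 96°, forward 3.7 m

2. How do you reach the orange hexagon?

turn right 59°, forward 3.4 m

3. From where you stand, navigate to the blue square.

turn right 160°, forward 1.3 m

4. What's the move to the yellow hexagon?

turn left 30°, forward 8.5 m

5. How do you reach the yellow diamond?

blocked — turn right 26°, forward 4.5 m, then turn left 41°, forward 5.3 m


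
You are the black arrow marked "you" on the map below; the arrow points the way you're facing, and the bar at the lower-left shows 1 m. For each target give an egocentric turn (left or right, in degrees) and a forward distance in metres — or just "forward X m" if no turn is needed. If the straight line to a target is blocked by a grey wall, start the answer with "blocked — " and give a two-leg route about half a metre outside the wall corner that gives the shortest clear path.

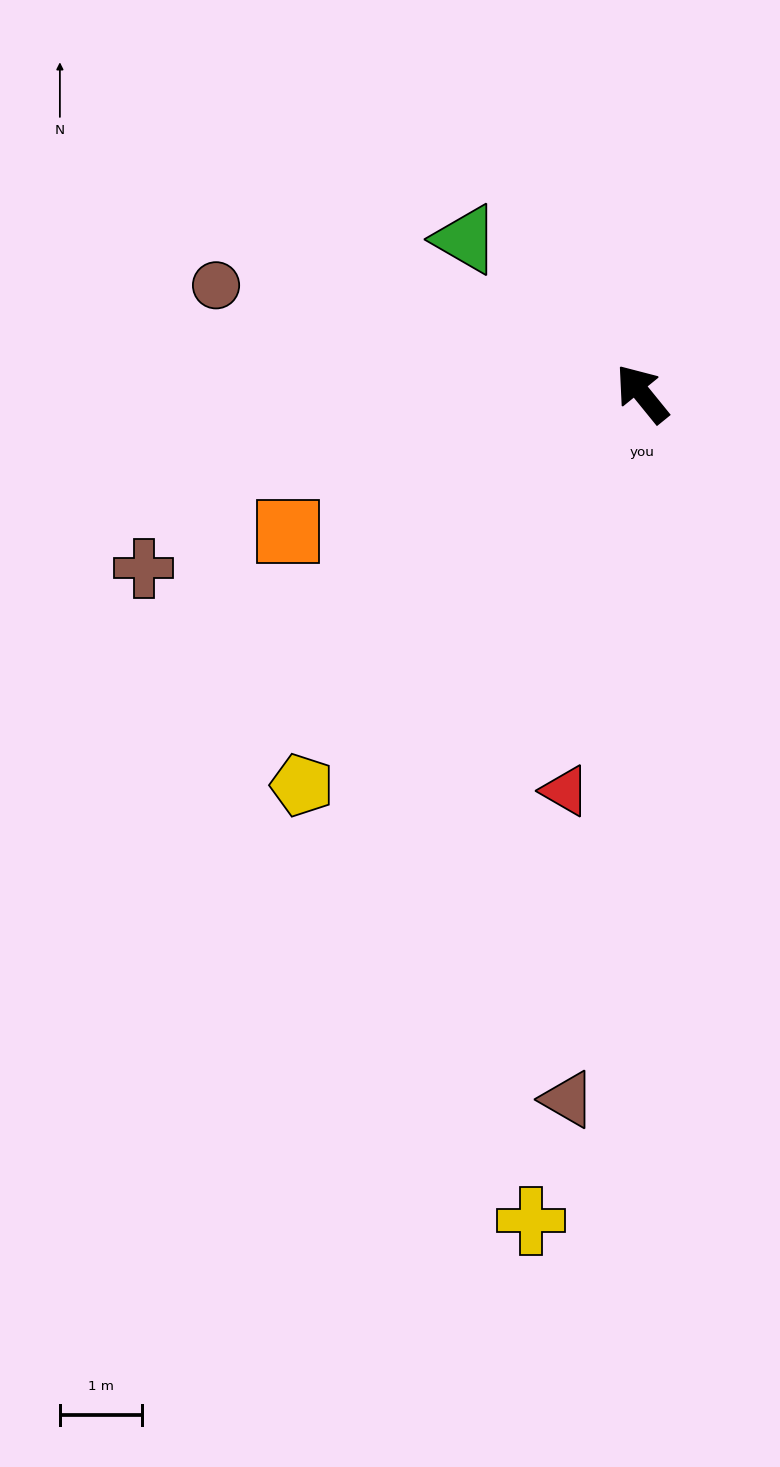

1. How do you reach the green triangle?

turn left 10°, forward 2.9 m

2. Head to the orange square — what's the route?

turn left 72°, forward 4.6 m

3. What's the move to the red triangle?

turn left 130°, forward 4.9 m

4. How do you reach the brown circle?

turn left 37°, forward 5.4 m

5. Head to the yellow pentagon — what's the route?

turn left 100°, forward 6.3 m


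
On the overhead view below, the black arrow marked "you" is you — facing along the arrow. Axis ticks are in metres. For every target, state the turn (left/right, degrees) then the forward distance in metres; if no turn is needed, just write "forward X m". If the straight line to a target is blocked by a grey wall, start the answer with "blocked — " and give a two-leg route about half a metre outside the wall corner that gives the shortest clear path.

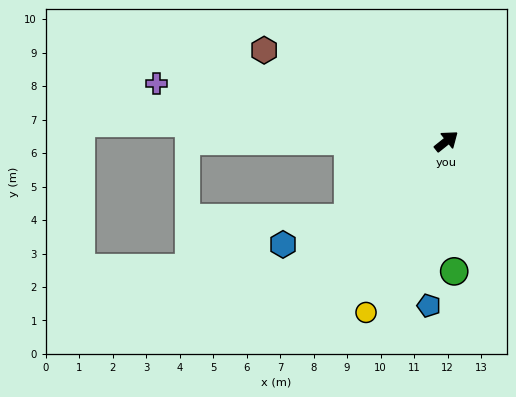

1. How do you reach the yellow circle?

turn right 154°, forward 5.6 m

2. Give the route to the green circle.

turn right 125°, forward 3.9 m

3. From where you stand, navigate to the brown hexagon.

turn left 115°, forward 6.1 m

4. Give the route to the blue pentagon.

turn right 135°, forward 4.9 m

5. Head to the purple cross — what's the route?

turn left 130°, forward 8.8 m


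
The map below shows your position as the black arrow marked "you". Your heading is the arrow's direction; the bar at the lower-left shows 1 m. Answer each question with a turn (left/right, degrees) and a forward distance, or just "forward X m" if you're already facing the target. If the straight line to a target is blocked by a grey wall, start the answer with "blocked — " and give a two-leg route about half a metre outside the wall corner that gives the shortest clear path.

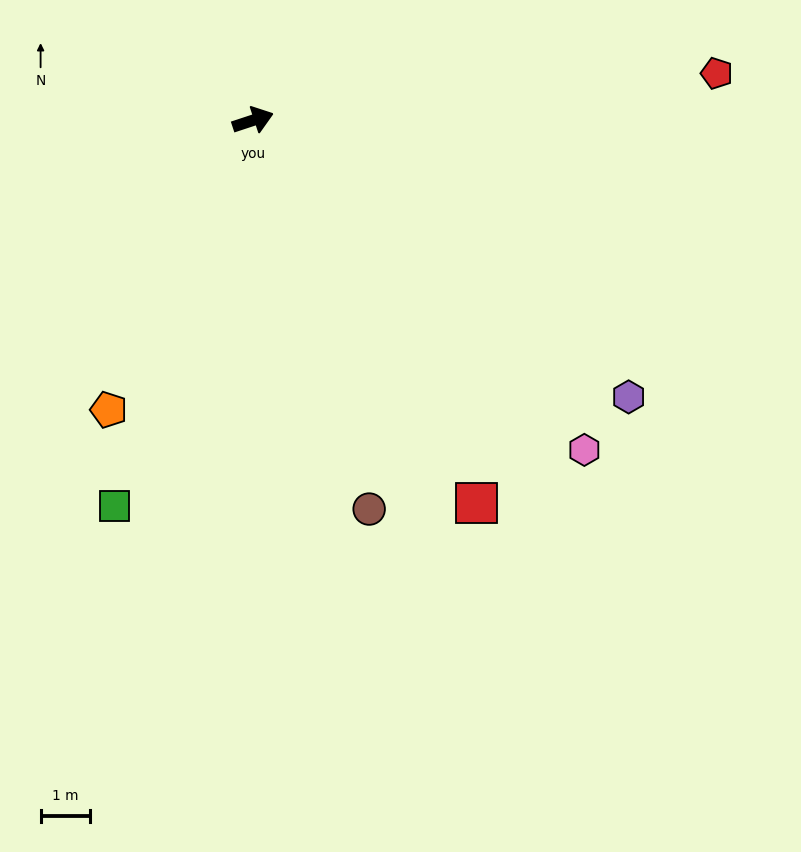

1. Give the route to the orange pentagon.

turn right 135°, forward 6.6 m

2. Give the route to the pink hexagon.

turn right 63°, forward 9.5 m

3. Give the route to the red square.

turn right 78°, forward 9.0 m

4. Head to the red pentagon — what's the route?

turn right 12°, forward 9.4 m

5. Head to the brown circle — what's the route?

turn right 92°, forward 8.2 m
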